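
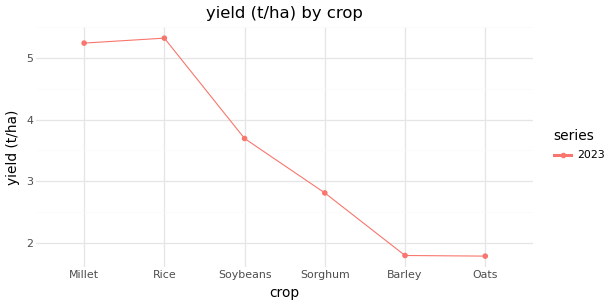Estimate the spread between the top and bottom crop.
≈ 3.5

Max Rice ≈ 5.5, min Oats ≈ 2.0; range ≈ 3.5.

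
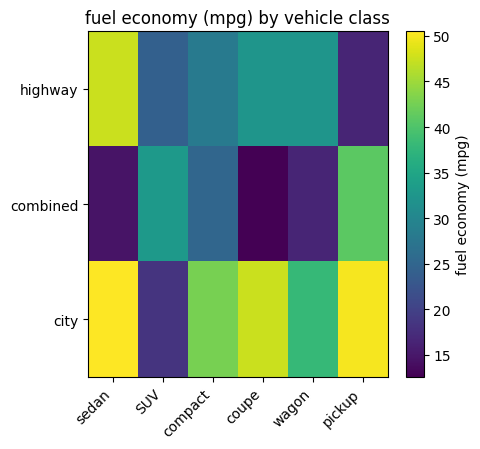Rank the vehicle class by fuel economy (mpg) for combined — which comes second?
Top 3 for combined: pickup ≈ 40, SUV ≈ 35, compact ≈ 25.

SUV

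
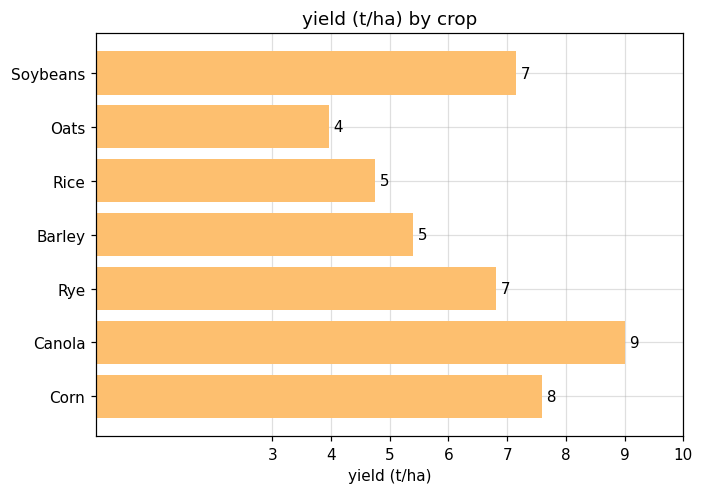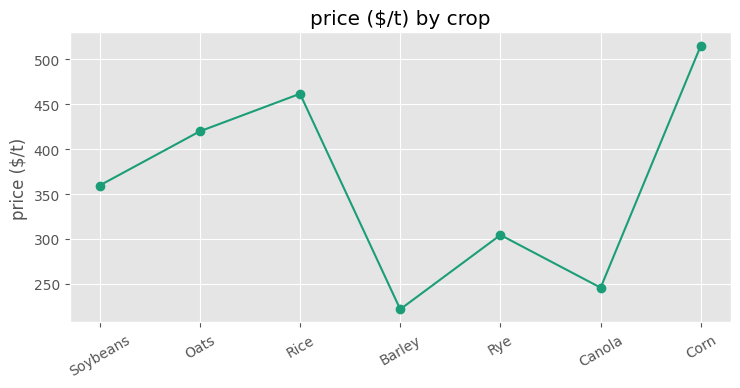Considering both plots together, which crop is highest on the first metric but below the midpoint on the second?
Canola

Chart 2 median price ($/t) ≈ 350; below-median crops: Barley, Rye, Canola. Among those, Canola has the highest yield (t/ha) (≈ 9).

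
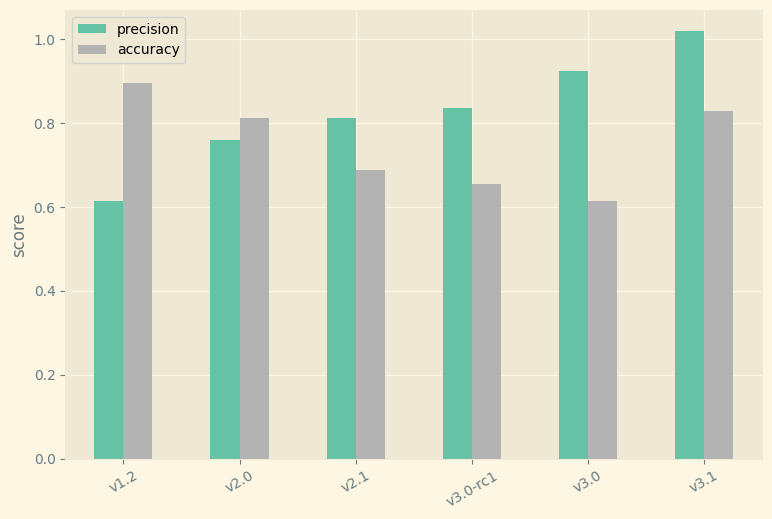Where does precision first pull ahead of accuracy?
v2.0: precision ≈ 0.8 vs accuracy ≈ 0.8 (not yet); v2.1: precision ≈ 0.8 vs accuracy ≈ 0.7 (first crossover).

v2.1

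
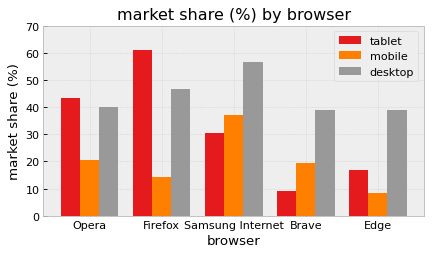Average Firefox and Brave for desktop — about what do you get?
≈ 45

(50 + 40) / 2 ≈ 45.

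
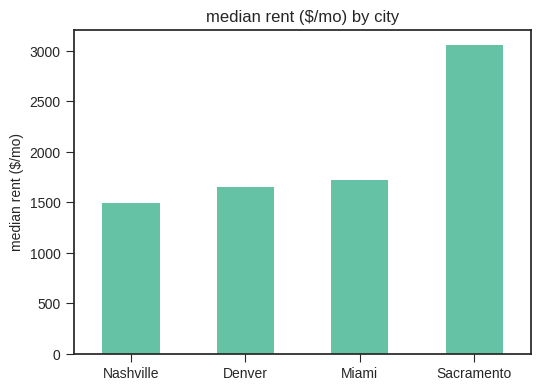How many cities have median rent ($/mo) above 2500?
Above 2500: Sacramento.

1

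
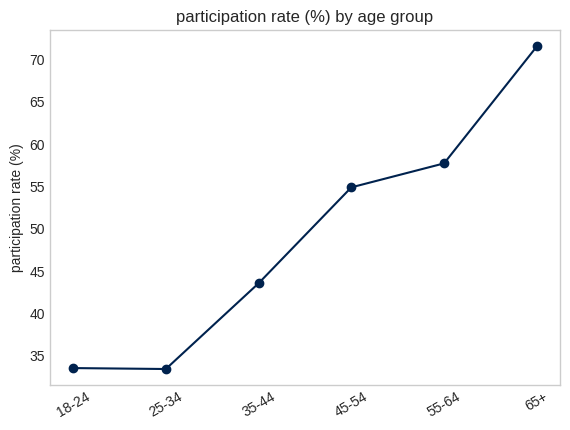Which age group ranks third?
45-54

Top 4: 65+ ≈ 70, 55-64 ≈ 60, 45-54 ≈ 55, 35-44 ≈ 45.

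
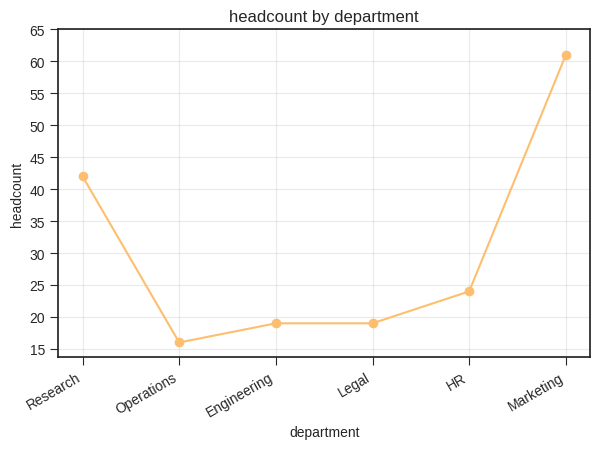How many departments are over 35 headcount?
2

Above 35: Research, Marketing.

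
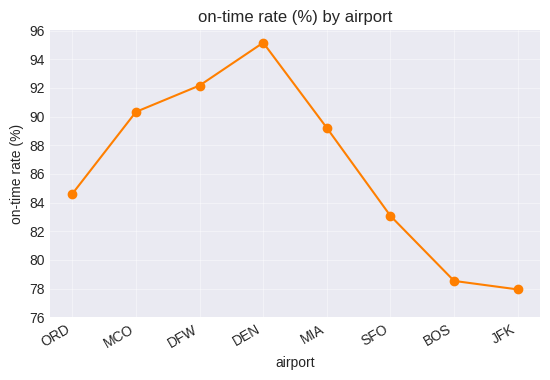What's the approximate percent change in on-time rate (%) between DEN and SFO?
≈ -12.5%

DEN ≈ 96, SFO ≈ 84; (84 − 96) / 96 ≈ -12.5%.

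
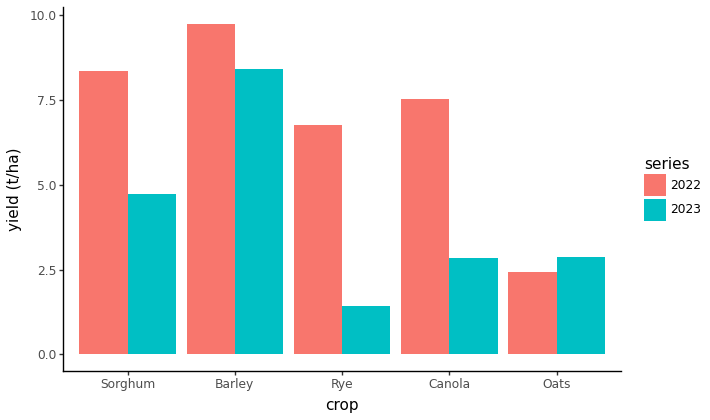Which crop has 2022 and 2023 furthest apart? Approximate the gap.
Rye, ≈ 6 t/ha

Rye: 2022 ≈ 7, 2023 ≈ 1 → gap ≈ 6. Next-largest (Canola) is only ≈ 5.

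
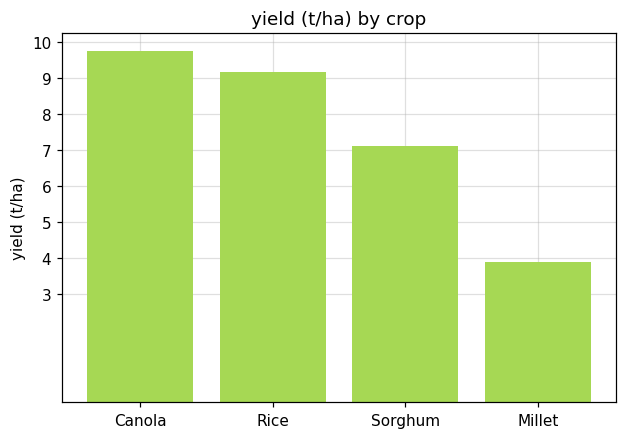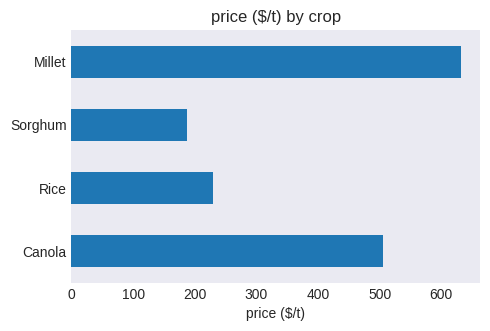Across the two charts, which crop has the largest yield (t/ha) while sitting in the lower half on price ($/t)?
Chart 2 median price ($/t) ≈ 400; below-median crops: Rice, Sorghum. Among those, Rice has the highest yield (t/ha) (≈ 9).

Rice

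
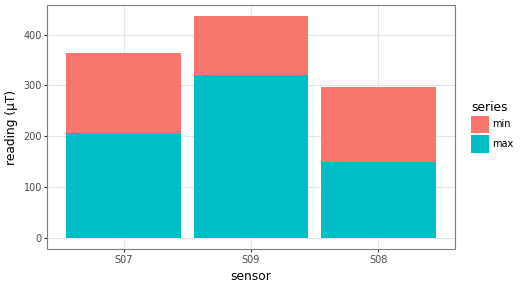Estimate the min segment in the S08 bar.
≈ 150

min top ≈ 300, bottom ≈ 150; segment ≈ 150.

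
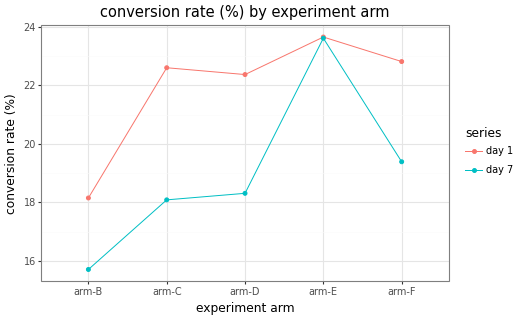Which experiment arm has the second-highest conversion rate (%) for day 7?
arm-F

Top 3 for day 7: arm-E ≈ 24, arm-F ≈ 19, arm-D ≈ 18.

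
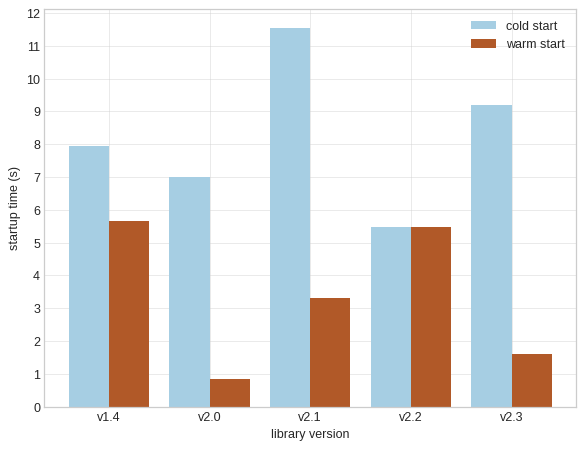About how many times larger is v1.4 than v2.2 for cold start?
≈ 1.6×

v1.4 ≈ 8, v2.2 ≈ 5; 8/5 ≈ 1.6.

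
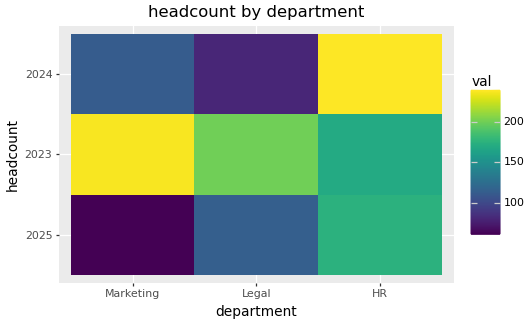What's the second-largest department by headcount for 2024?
Top 3 for 2024: HR ≈ 240, Marketing ≈ 120, Legal ≈ 80.

Marketing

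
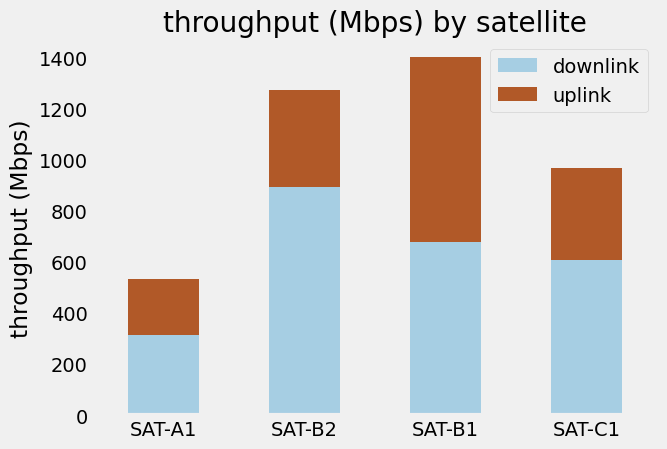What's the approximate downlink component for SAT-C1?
≈ 600

downlink top ≈ 600, bottom ≈ 0; segment ≈ 600.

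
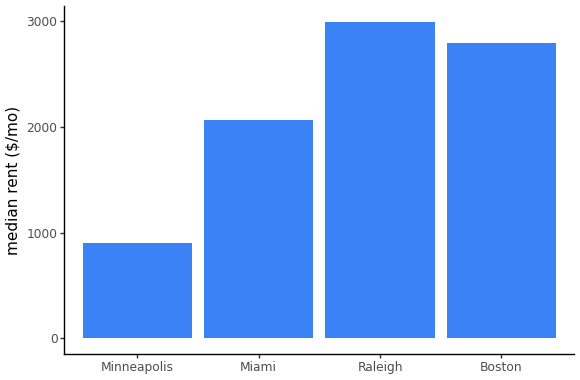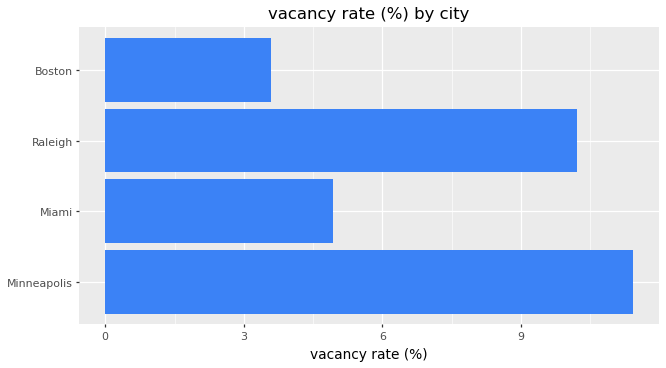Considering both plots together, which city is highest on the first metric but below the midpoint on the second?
Chart 2 median vacancy rate (%) ≈ 8; below-median cities: Miami, Boston. Among those, Boston has the highest median rent ($/mo) (≈ 3000).

Boston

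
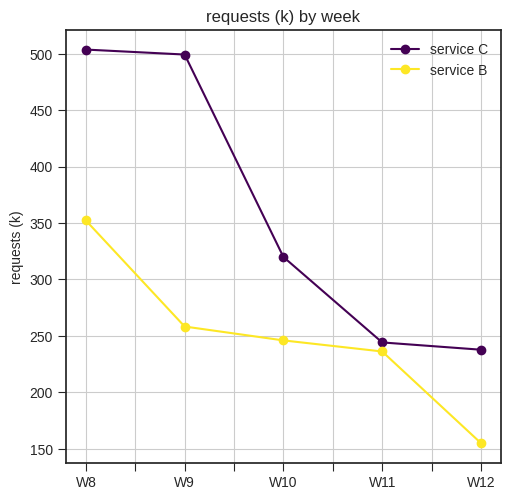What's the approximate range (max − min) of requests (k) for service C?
Max W8 ≈ 500, min W12 ≈ 250; range ≈ 250.

≈ 250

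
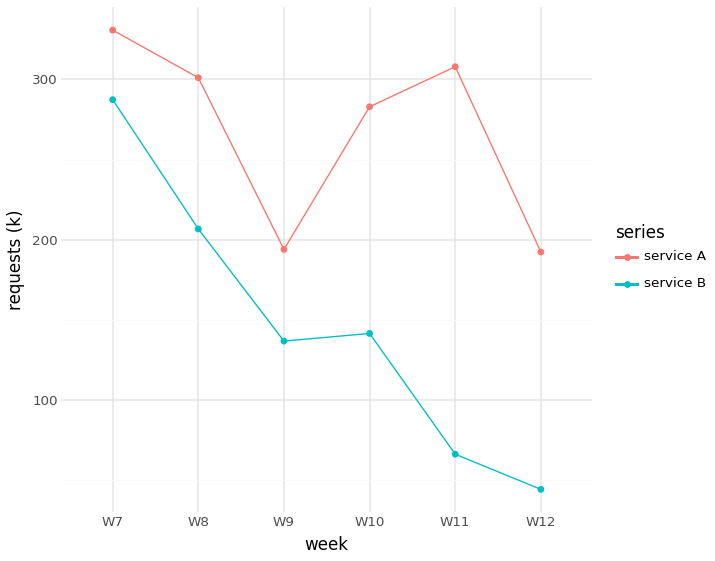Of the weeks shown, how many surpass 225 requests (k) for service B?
1

Above 225: W7.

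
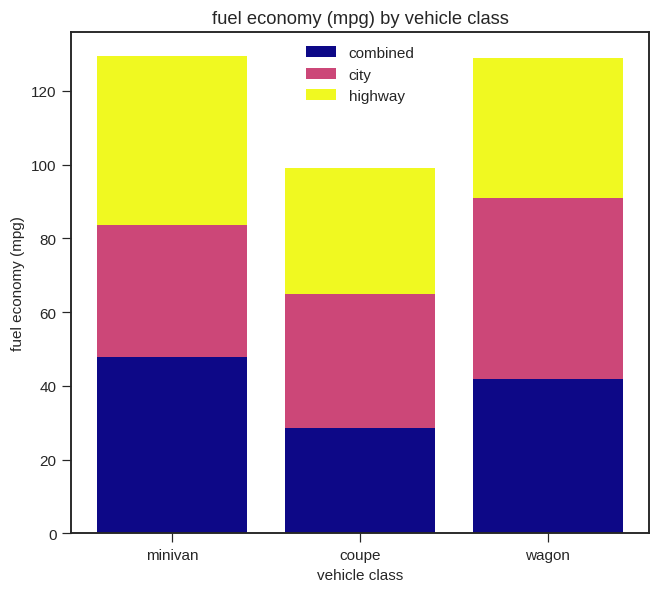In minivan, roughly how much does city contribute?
city top ≈ 80, bottom ≈ 40; segment ≈ 40.

≈ 40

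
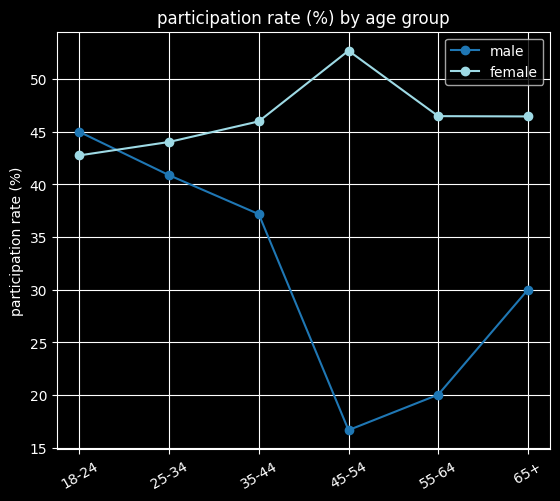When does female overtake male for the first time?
25-34

18-24: female ≈ 45 vs male ≈ 45 (not yet); 25-34: female ≈ 45 vs male ≈ 40 (first crossover).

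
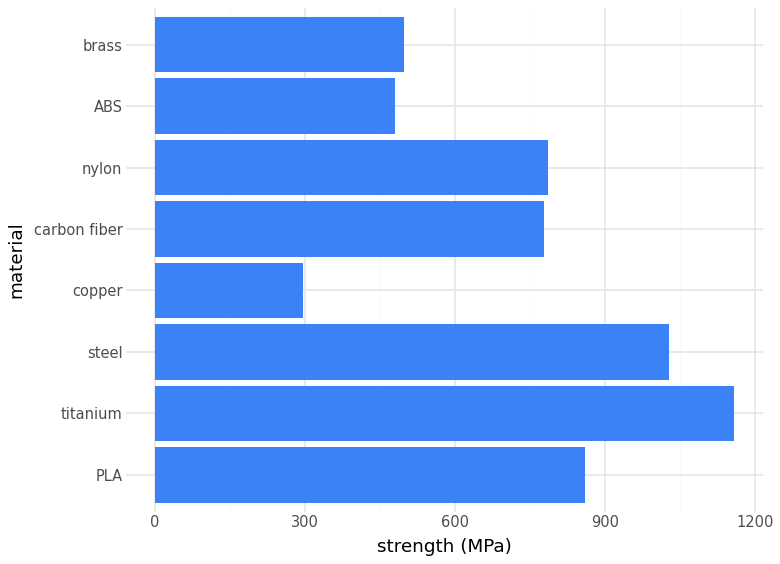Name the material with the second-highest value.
Top 3: titanium ≈ 1200, steel ≈ 1000, PLA ≈ 900.

steel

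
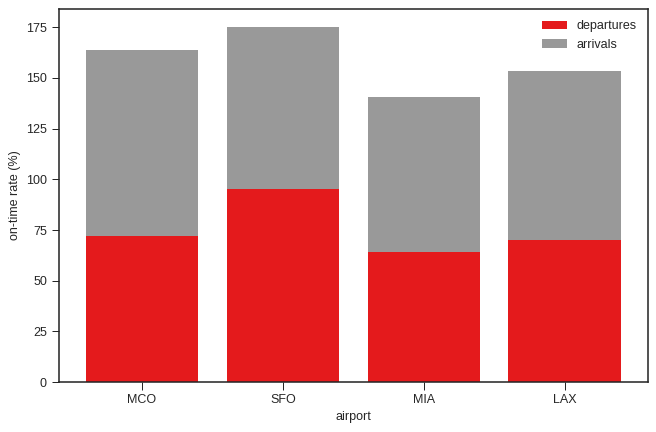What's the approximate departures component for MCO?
≈ 80

departures top ≈ 80, bottom ≈ 0; segment ≈ 80.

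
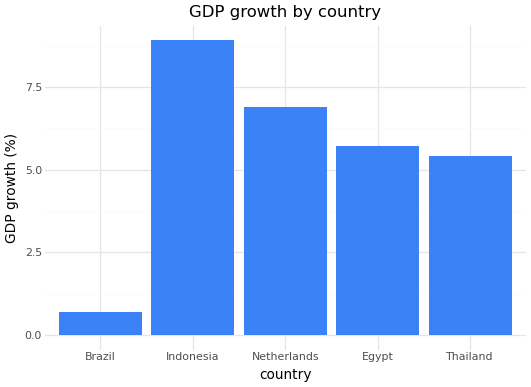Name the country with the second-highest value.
Netherlands

Top 3: Indonesia ≈ 9, Netherlands ≈ 7, Egypt ≈ 6.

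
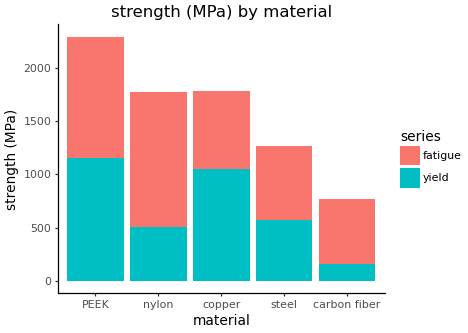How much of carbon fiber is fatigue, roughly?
≈ 600

fatigue top ≈ 800, bottom ≈ 200; segment ≈ 600.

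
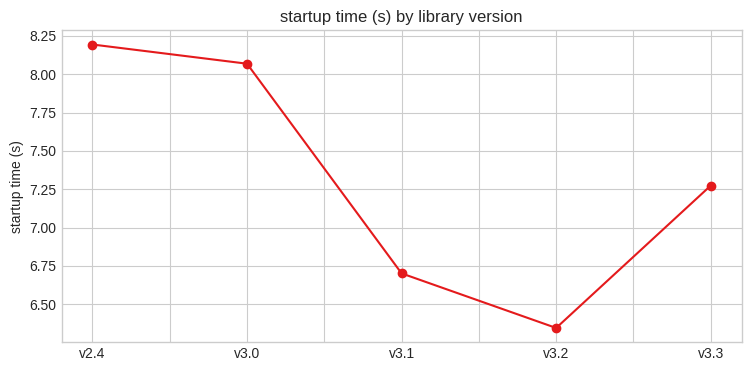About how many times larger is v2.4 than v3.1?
≈ 1.21×

v2.4 ≈ 8.2, v3.1 ≈ 6.8; 8.2/6.8 ≈ 1.21.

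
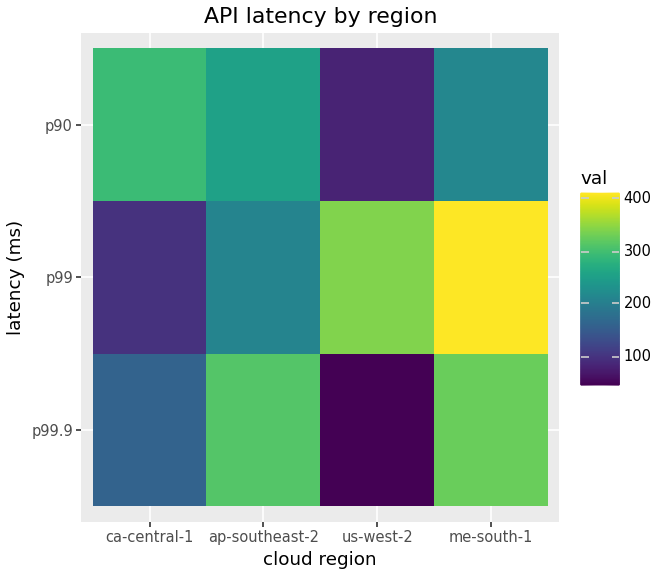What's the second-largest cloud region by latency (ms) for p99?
us-west-2

Top 3 for p99: me-south-1 ≈ 400, us-west-2 ≈ 350, ap-southeast-2 ≈ 200.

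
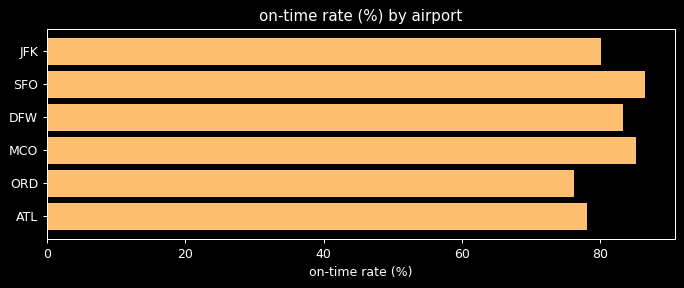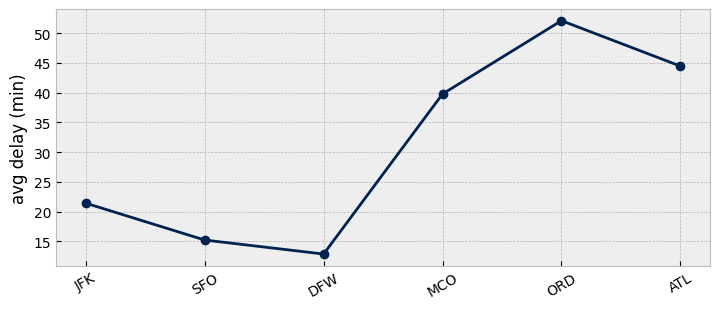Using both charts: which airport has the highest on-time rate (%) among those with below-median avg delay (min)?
Chart 2 median avg delay (min) ≈ 30; below-median airports: JFK, SFO, DFW. Among those, SFO has the highest on-time rate (%) (≈ 90).

SFO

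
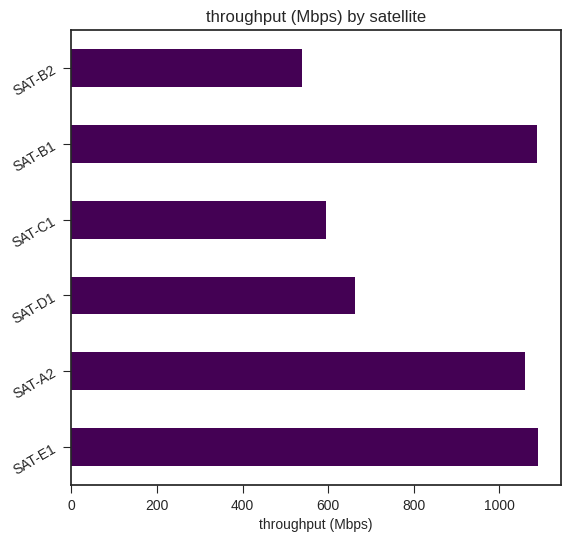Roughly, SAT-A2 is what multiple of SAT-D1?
SAT-A2 ≈ 1100, SAT-D1 ≈ 700; 1100/700 ≈ 1.57.

≈ 1.57×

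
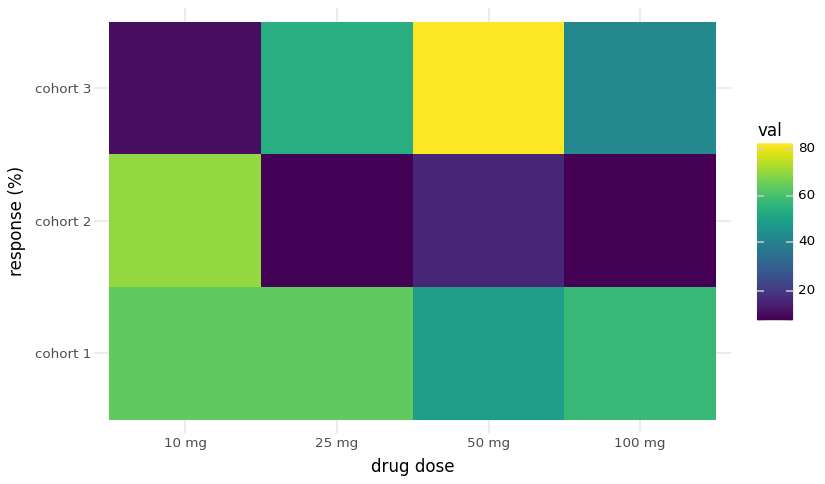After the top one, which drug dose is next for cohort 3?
25 mg

Top 3 for cohort 3: 50 mg ≈ 80, 25 mg ≈ 50, 100 mg ≈ 40.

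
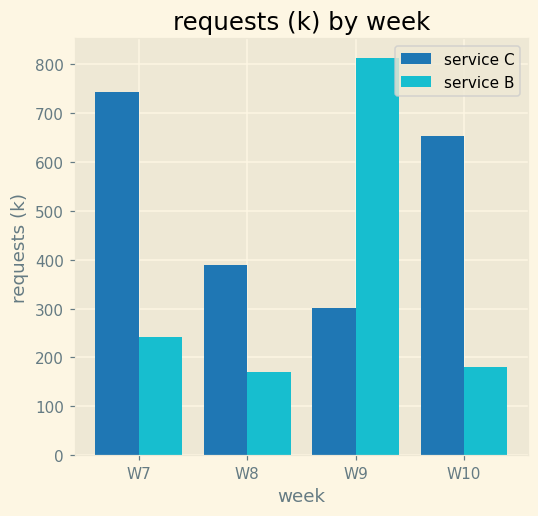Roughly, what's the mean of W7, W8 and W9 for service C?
≈ 467

(700 + 400 + 300) / 3 ≈ 467.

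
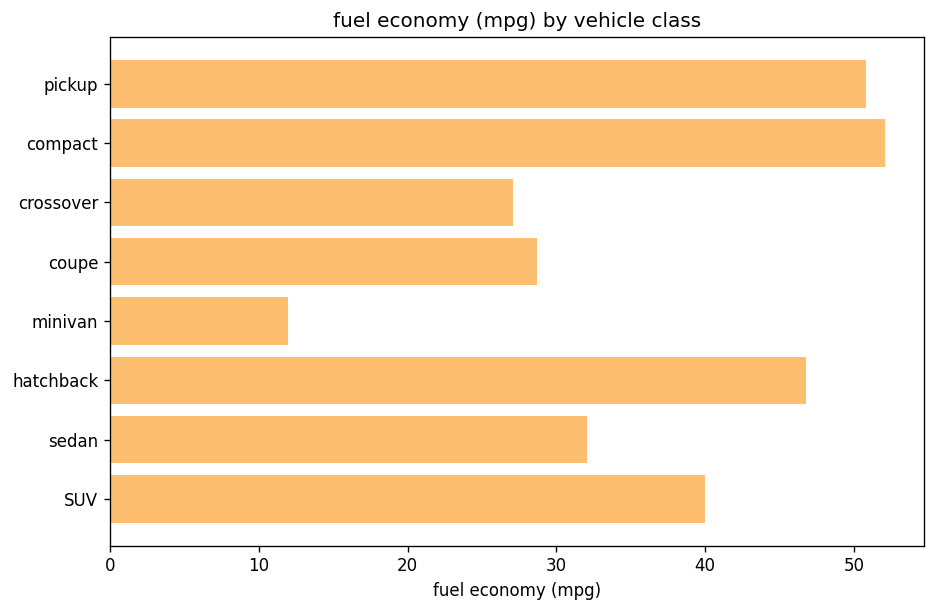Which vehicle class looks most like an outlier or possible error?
minivan

minivan ≈ 10; the rest sit between ≈ 25 and ≈ 50.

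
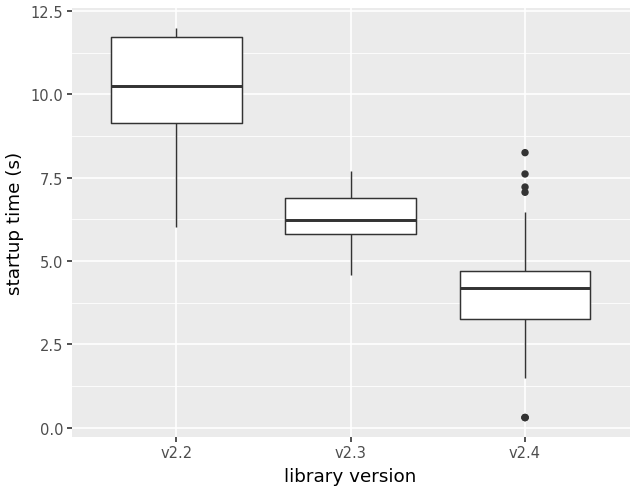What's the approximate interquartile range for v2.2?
≈ 3

Q3 ≈ 12, Q1 ≈ 9; IQR ≈ 3.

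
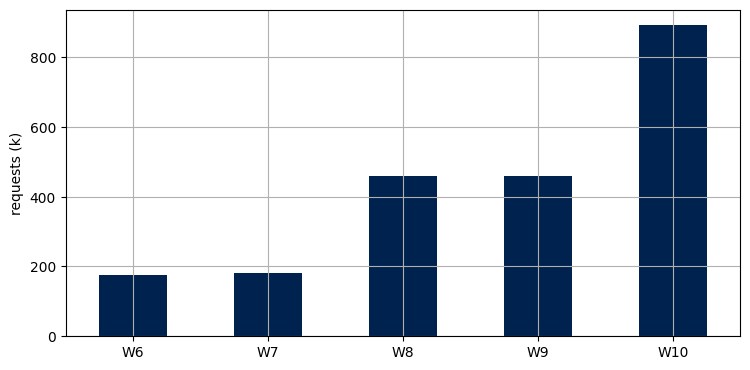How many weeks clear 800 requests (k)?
1

Above 800: W10.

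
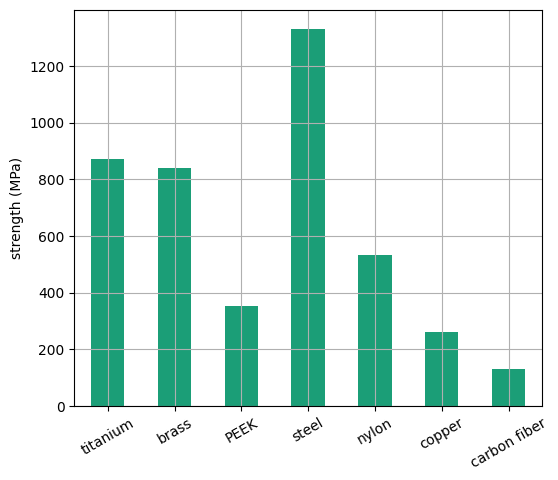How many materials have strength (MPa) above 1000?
Above 1000: steel.

1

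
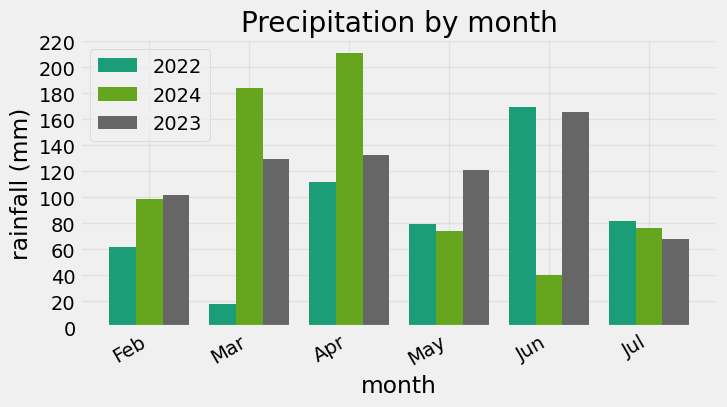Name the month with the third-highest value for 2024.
Feb

Top 4 for 2024: Apr ≈ 220, Mar ≈ 180, Feb ≈ 100, Jul ≈ 80.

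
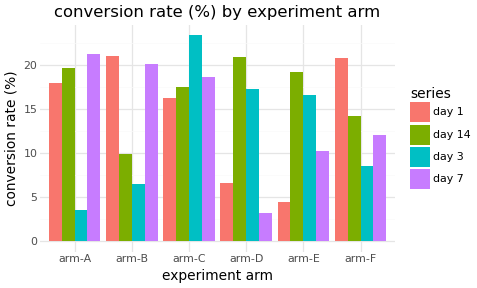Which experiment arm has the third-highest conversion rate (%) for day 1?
Top 4 for day 1: arm-B ≈ 22, arm-F ≈ 20, arm-A ≈ 18, arm-C ≈ 16.

arm-A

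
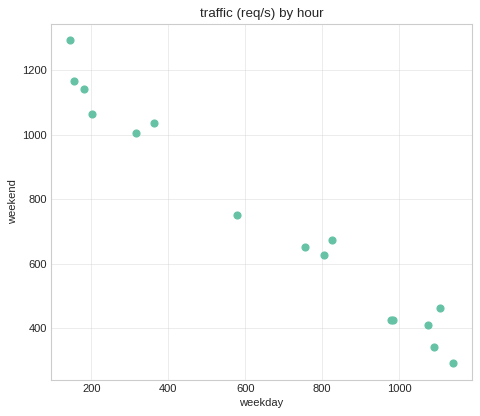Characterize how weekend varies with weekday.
negative, strong

Points are negatively correlated; strong (|r| ≈ 1.0).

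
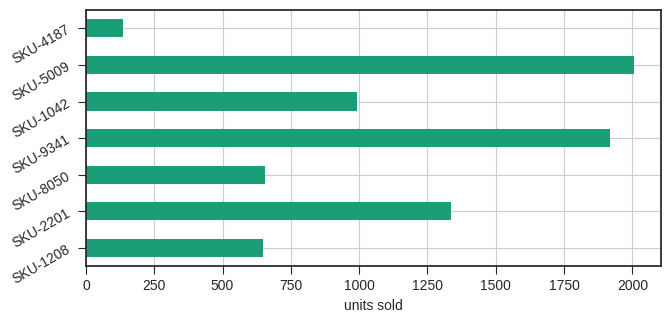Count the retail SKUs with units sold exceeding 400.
Above 400: SKU-1208, SKU-2201, SKU-8050, SKU-9341, SKU-1042, SKU-5009.

6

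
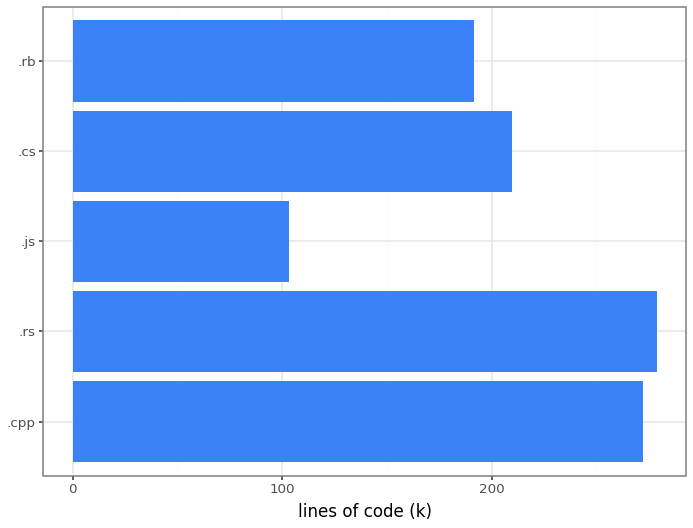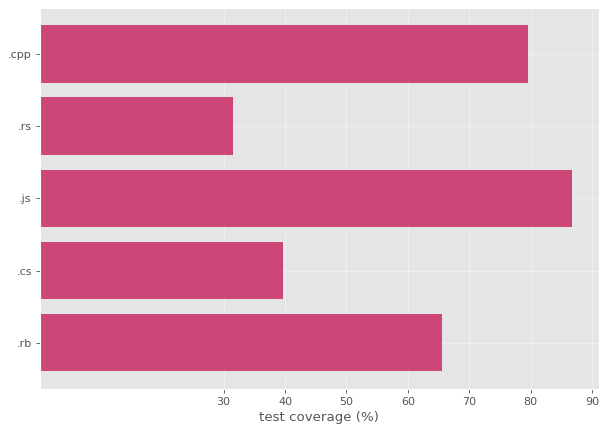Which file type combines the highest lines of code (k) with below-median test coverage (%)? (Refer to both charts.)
Chart 2 median test coverage (%) ≈ 70; below-median file types: .rs, .cs. Among those, .rs has the highest lines of code (k) (≈ 300).

.rs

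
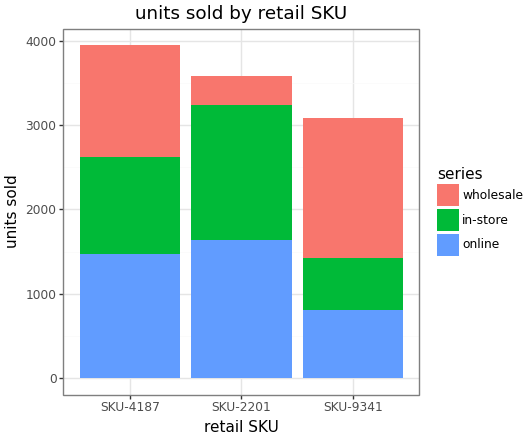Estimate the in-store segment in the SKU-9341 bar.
≈ 500

in-store top ≈ 1500, bottom ≈ 1000; segment ≈ 500.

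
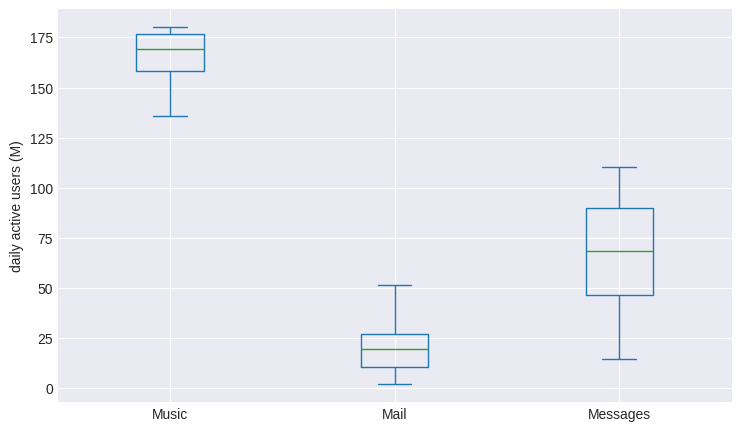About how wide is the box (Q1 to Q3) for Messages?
Q3 ≈ 80, Q1 ≈ 40; IQR ≈ 40.

≈ 40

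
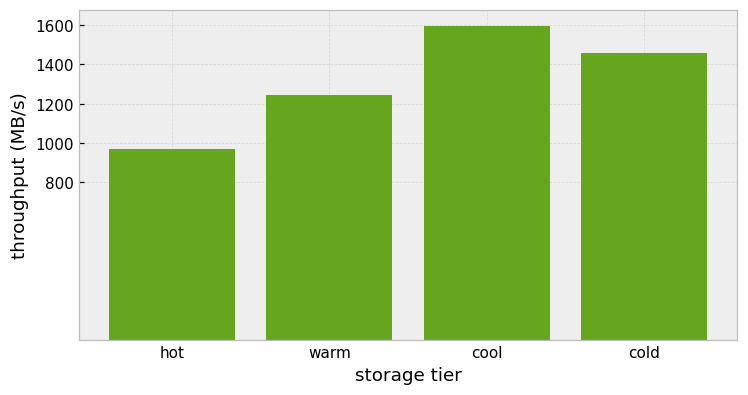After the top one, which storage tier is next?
cold

Top 3: cool ≈ 1600, cold ≈ 1400, warm ≈ 1200.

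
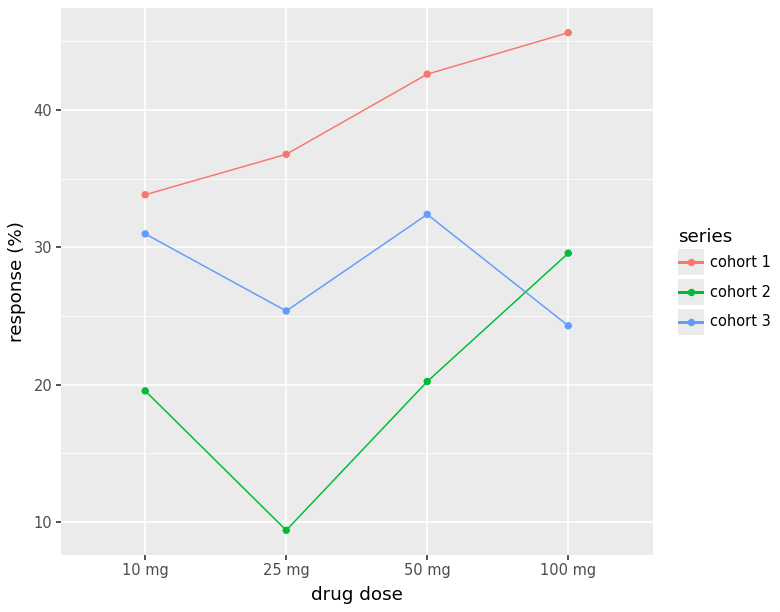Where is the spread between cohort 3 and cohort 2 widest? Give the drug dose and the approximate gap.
25 mg: cohort 3 ≈ 25, cohort 2 ≈ 10 → gap ≈ 15. Next-largest (50 mg) is only ≈ 10.

25 mg, ≈ 15 %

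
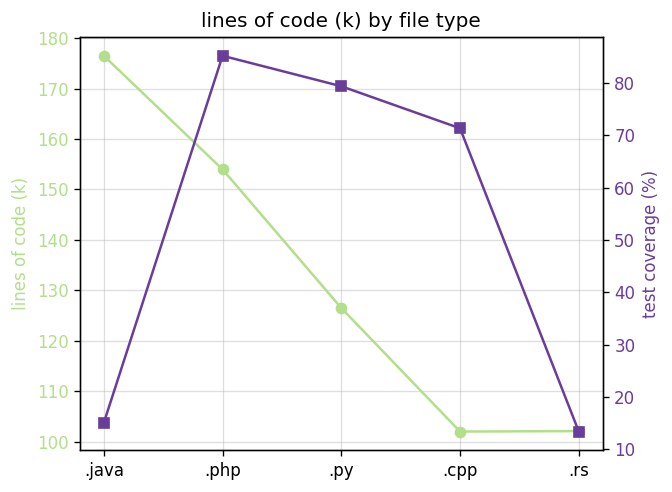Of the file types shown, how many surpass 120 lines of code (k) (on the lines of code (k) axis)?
Above 120: .java, .php, .py.

3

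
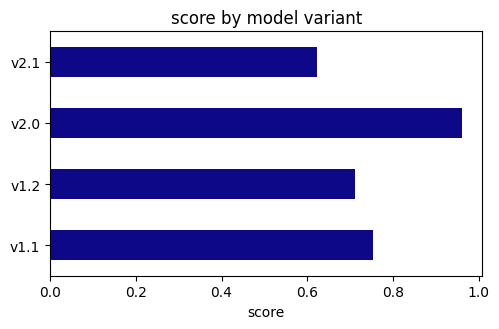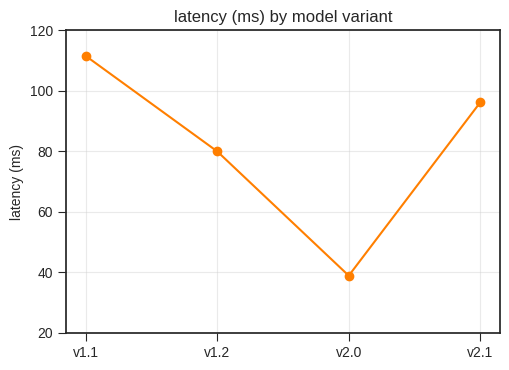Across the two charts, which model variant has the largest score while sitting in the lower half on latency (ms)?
Chart 2 median latency (ms) ≈ 80; below-median model variants: v1.2, v2.0. Among those, v2.0 has the highest score (≈ 1).

v2.0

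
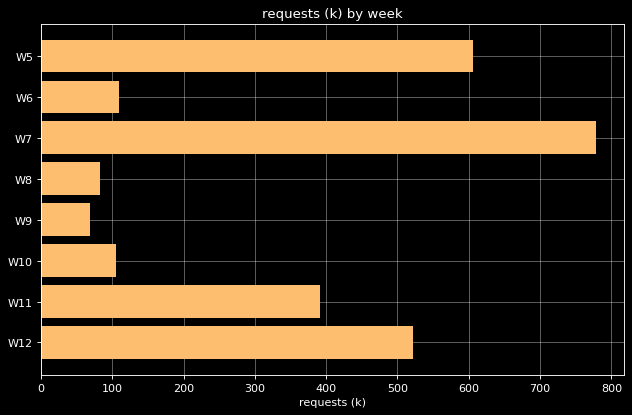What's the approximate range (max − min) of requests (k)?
≈ 700

Max W7 ≈ 800, min W9 ≈ 100; range ≈ 700.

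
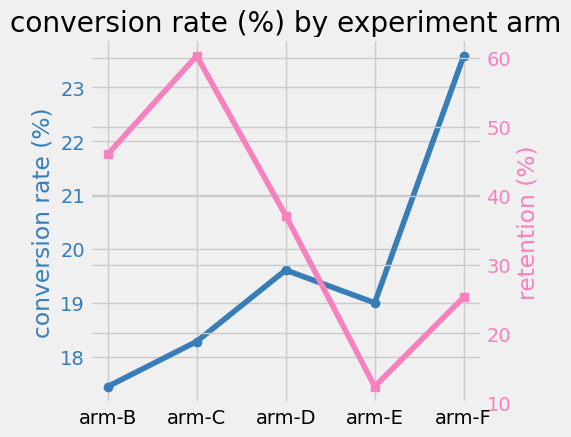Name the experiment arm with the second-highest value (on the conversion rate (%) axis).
Top 3 (on the conversion rate (%) axis): arm-F ≈ 24, arm-D ≈ 20, arm-E ≈ 19.

arm-D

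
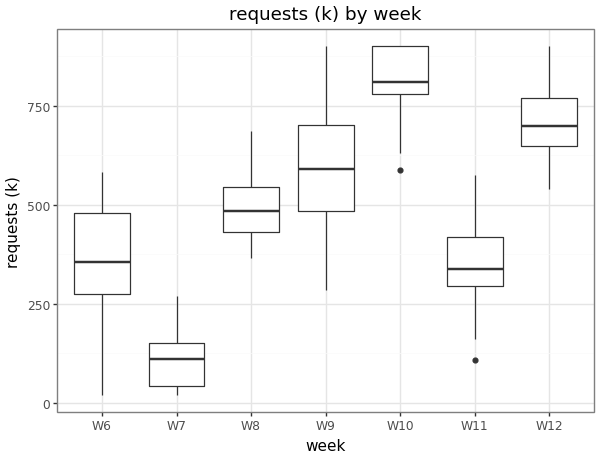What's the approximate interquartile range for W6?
Q3 ≈ 500, Q1 ≈ 300; IQR ≈ 200.

≈ 200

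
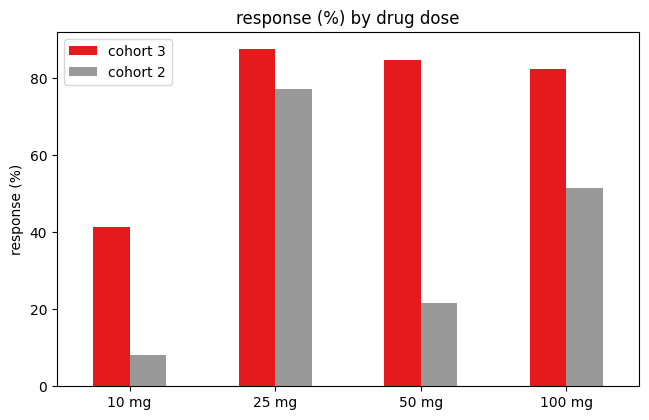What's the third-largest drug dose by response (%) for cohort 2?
Top 4 for cohort 2: 25 mg ≈ 80, 100 mg ≈ 50, 50 mg ≈ 20, 10 mg ≈ 10.

50 mg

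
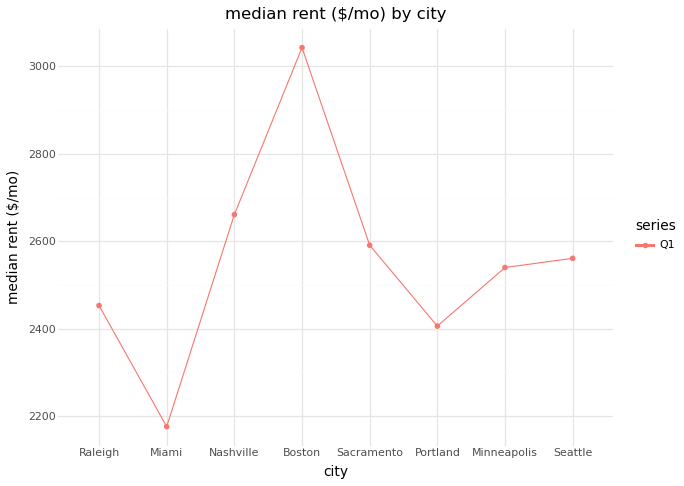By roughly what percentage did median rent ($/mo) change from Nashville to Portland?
≈ -11.1%

Nashville ≈ 2700, Portland ≈ 2400; (2400 − 2700) / 2700 ≈ -11.1%.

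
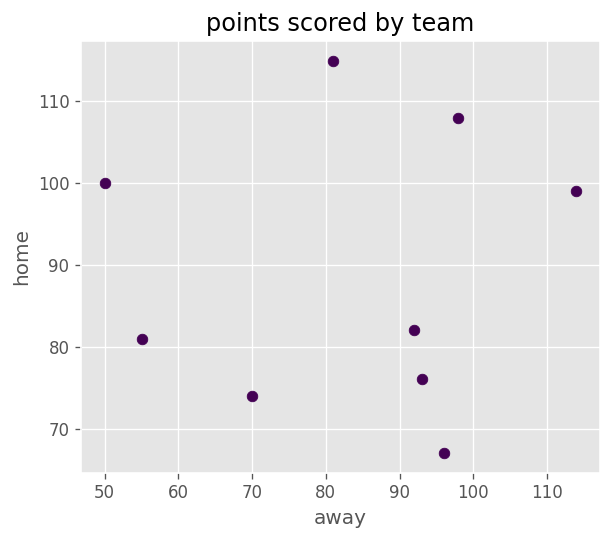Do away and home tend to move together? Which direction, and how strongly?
no clear correlation

Points are roughly uncorrelated; weak (|r| ≈ 0.0).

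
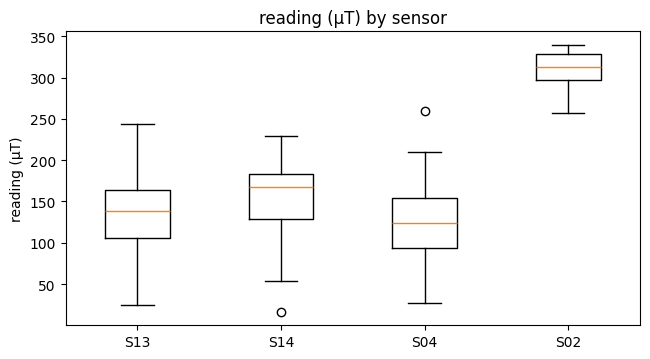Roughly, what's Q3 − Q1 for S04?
Q3 ≈ 160, Q1 ≈ 100; IQR ≈ 60.

≈ 60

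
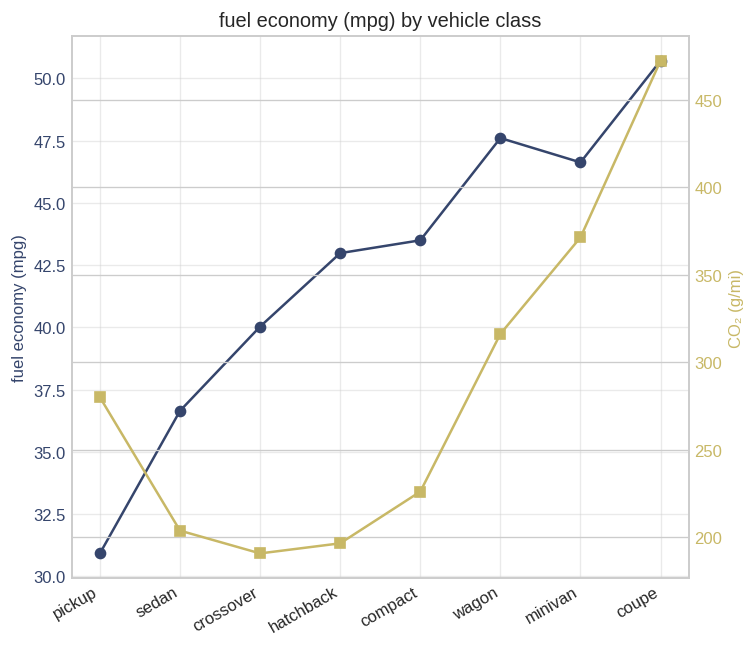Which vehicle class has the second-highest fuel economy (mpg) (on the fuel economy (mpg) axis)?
Top 3 (on the fuel economy (mpg) axis): coupe ≈ 50, wagon ≈ 48, minivan ≈ 46.

wagon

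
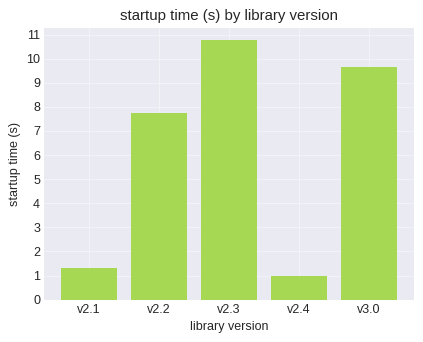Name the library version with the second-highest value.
v3.0

Top 3: v2.3 ≈ 11, v3.0 ≈ 10, v2.2 ≈ 8.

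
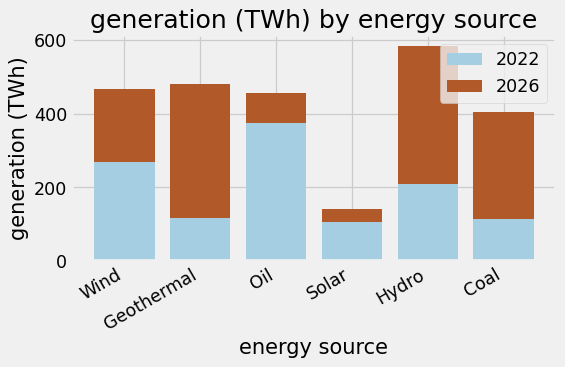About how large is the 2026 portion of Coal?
2026 top ≈ 400, bottom ≈ 100; segment ≈ 300.

≈ 300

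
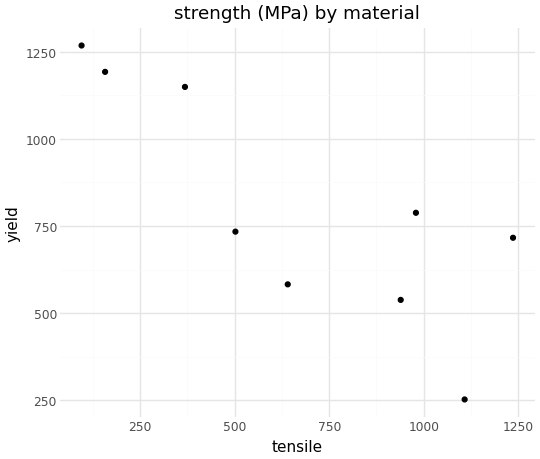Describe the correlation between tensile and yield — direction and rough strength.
negative, strong

Points are negatively correlated; strong (|r| ≈ 0.8).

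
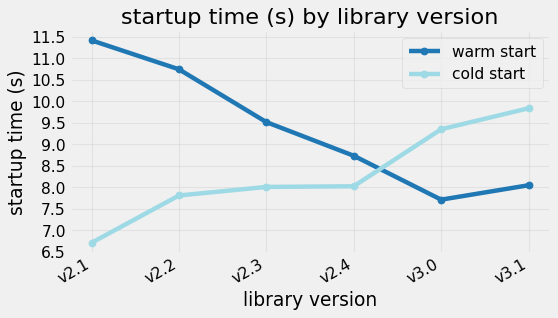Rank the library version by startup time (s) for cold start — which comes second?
v3.0

Top 3 for cold start: v3.1 ≈ 10.0, v3.0 ≈ 9.5, v2.4 ≈ 8.0.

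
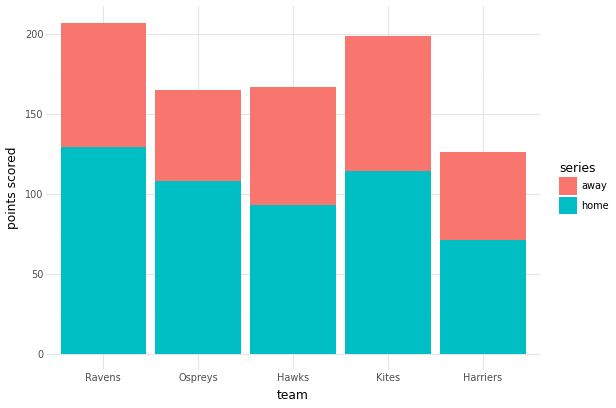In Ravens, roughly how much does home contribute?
≈ 120

home top ≈ 120, bottom ≈ 0; segment ≈ 120.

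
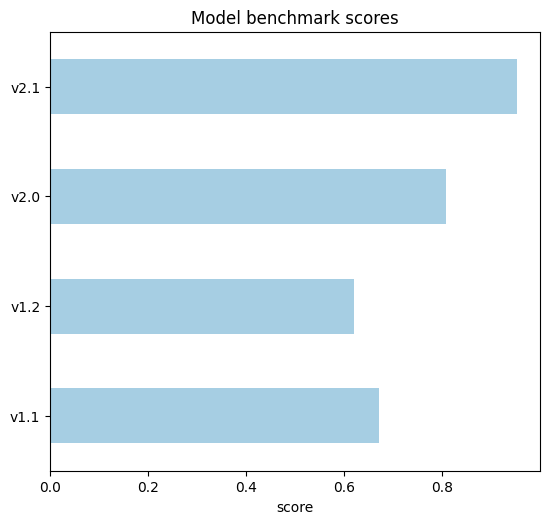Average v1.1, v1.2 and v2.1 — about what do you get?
(0.7 + 0.6 + 1.0) / 3 ≈ 0.77.

≈ 0.77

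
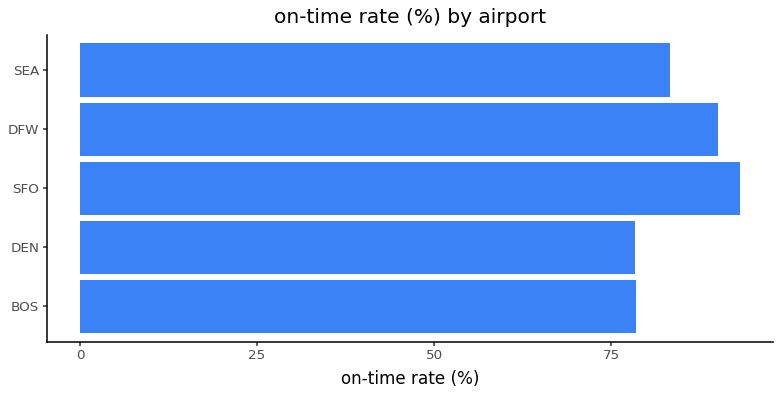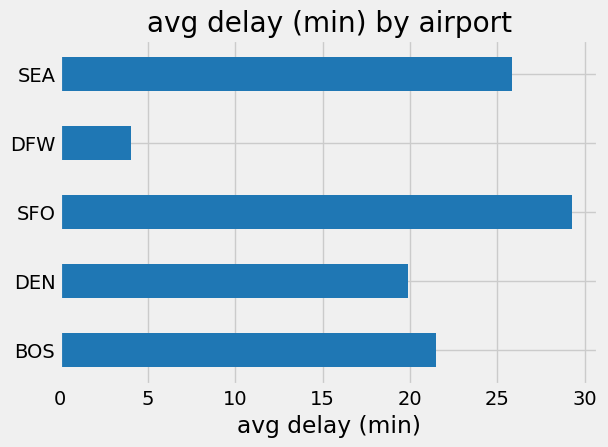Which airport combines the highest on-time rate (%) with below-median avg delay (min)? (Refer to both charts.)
DFW

Chart 2 median avg delay (min) ≈ 20; below-median airports: DEN, DFW. Among those, DFW has the highest on-time rate (%) (≈ 90).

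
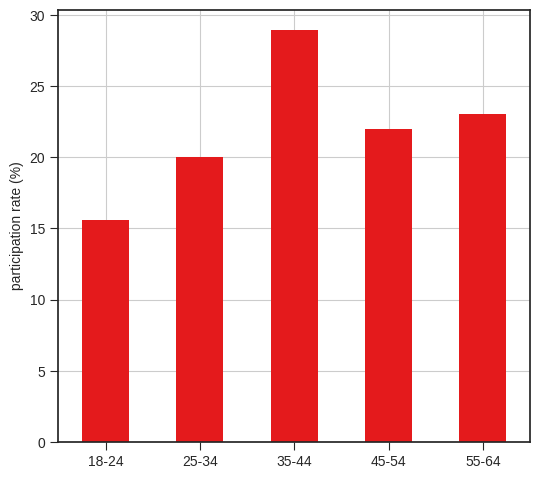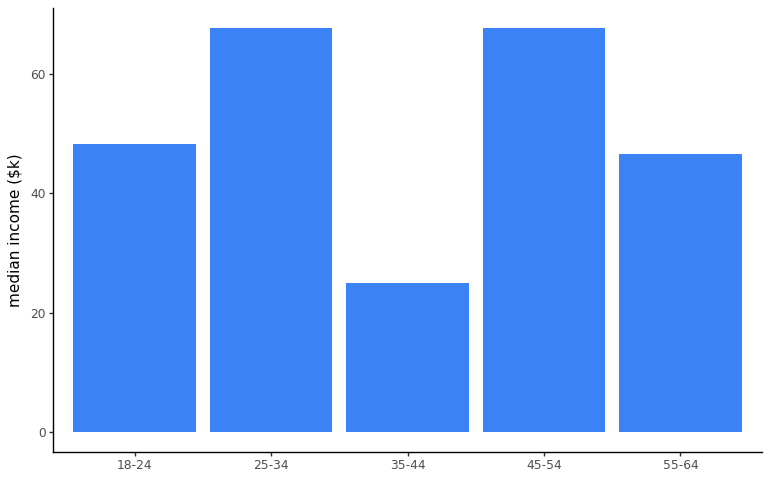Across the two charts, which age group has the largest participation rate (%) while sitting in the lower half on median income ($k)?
35-44

Chart 2 median median income ($k) ≈ 50; below-median age groups: 35-44, 55-64. Among those, 35-44 has the highest participation rate (%) (≈ 30).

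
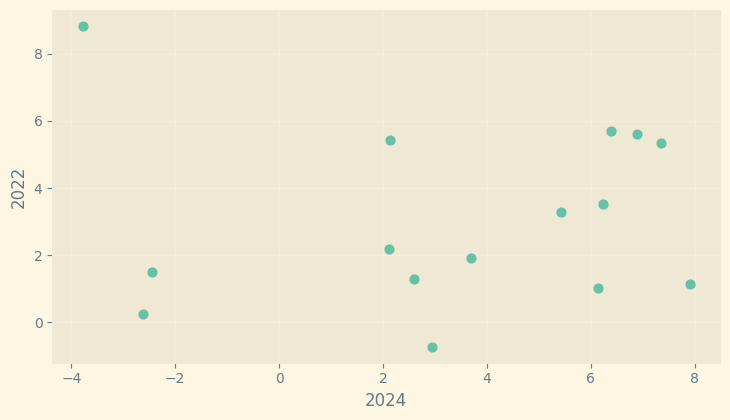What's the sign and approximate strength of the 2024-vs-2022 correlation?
Points are roughly uncorrelated; weak (|r| ≈ 0.0).

no clear correlation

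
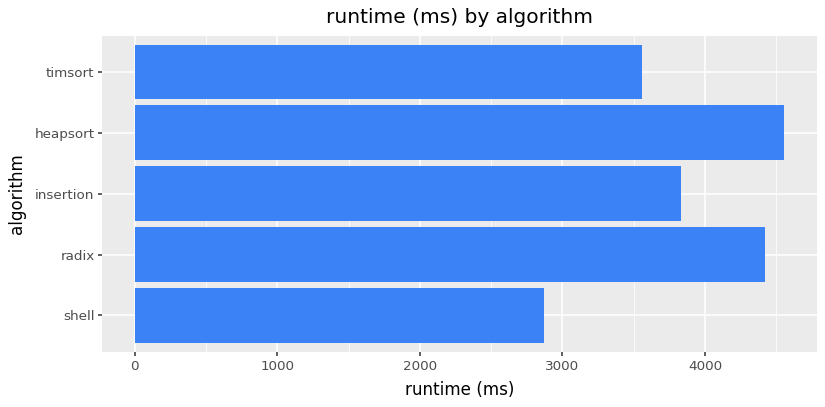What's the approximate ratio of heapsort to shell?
heapsort ≈ 4500, shell ≈ 3000; 4500/3000 ≈ 1.5.

≈ 1.5×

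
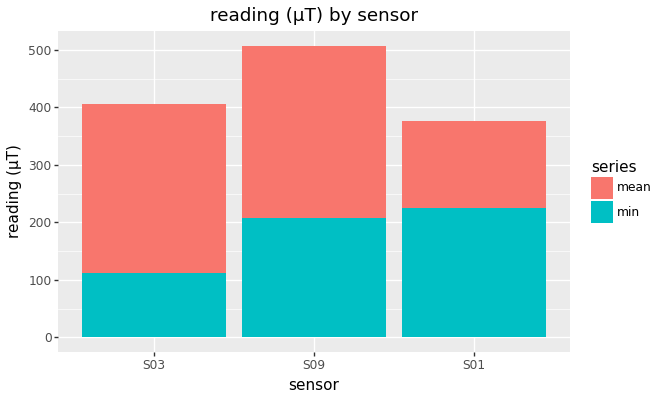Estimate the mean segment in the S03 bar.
≈ 300

mean top ≈ 400, bottom ≈ 100; segment ≈ 300.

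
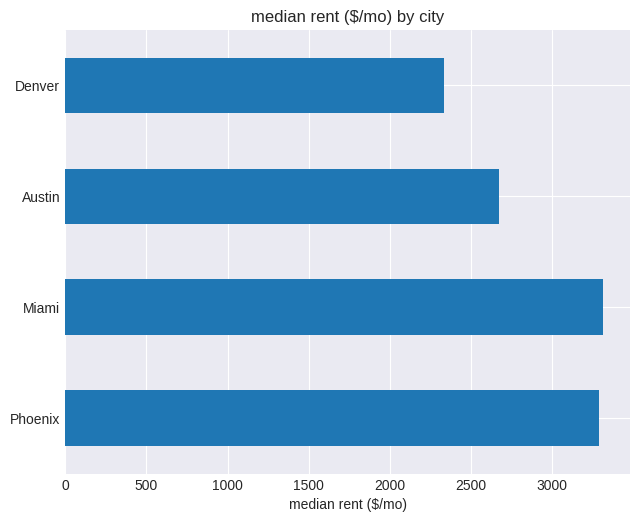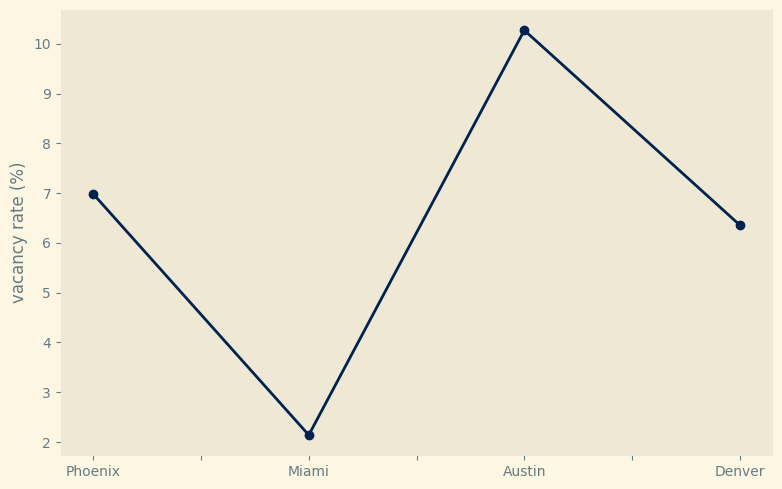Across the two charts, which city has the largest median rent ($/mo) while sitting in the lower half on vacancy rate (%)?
Chart 2 median vacancy rate (%) ≈ 7; below-median cities: Miami, Denver. Among those, Miami has the highest median rent ($/mo) (≈ 3500).

Miami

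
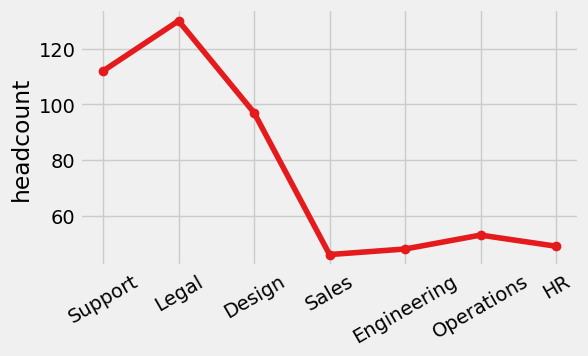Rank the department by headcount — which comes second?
Support

Top 3: Legal ≈ 130, Support ≈ 110, Design ≈ 100.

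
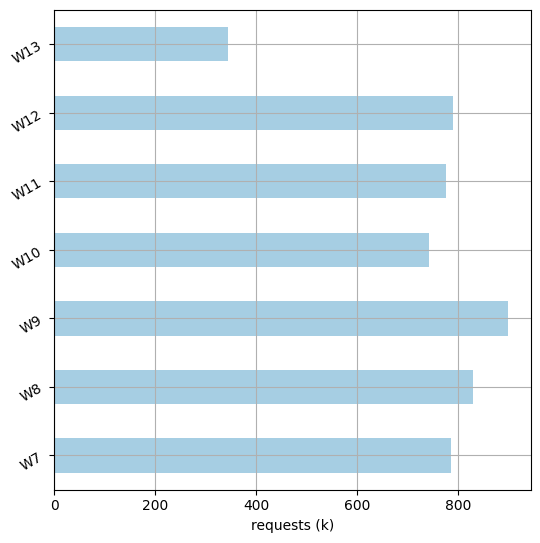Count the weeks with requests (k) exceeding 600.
Above 600: W7, W8, W9, W10, W11, W12.

6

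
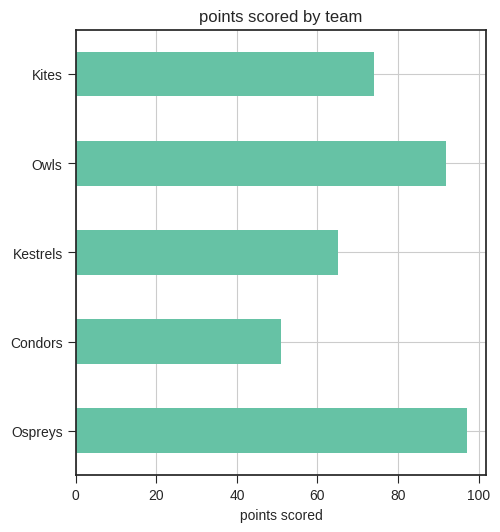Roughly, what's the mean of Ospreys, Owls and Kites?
(100 + 90 + 70) / 3 ≈ 87.

≈ 87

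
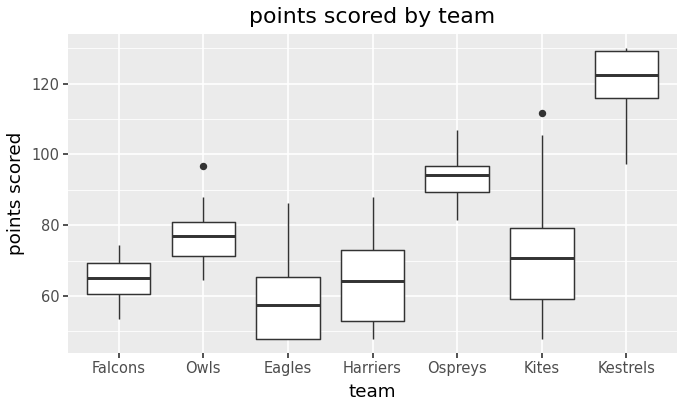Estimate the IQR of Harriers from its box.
Q3 ≈ 70, Q1 ≈ 50; IQR ≈ 20.

≈ 20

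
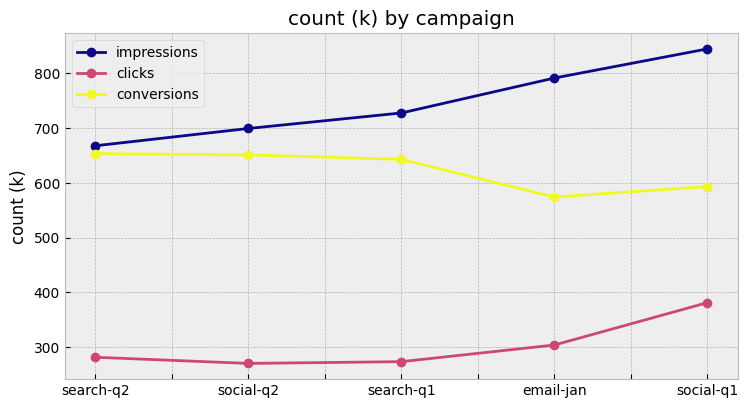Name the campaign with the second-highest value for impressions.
Top 3 for impressions: social-q1 ≈ 850, email-jan ≈ 800, search-q1 ≈ 750.

email-jan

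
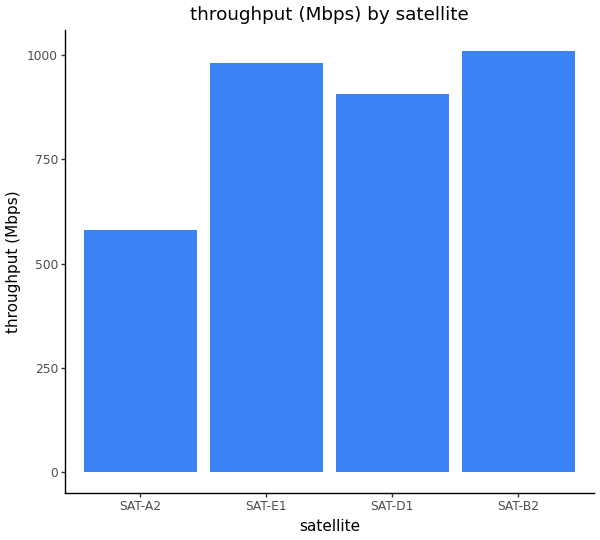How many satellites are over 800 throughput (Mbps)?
Above 800: SAT-E1, SAT-D1, SAT-B2.

3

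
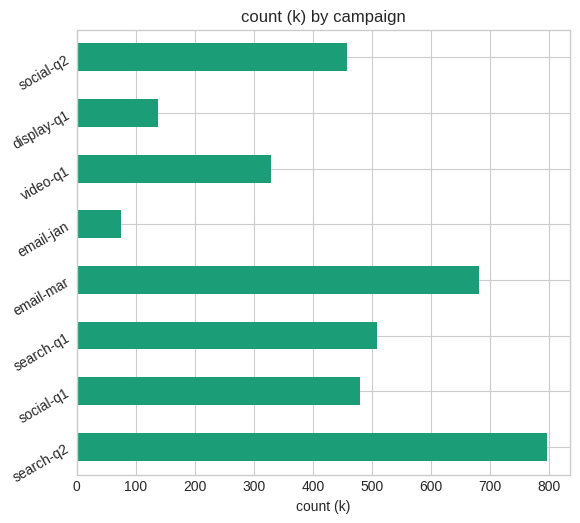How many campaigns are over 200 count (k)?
Above 200: search-q2, social-q1, search-q1, email-mar, video-q1, social-q2.

6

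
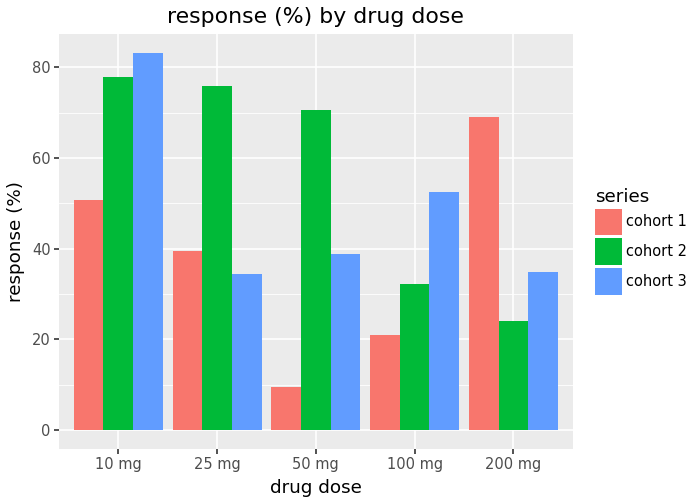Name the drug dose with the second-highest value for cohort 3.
Top 3 for cohort 3: 10 mg ≈ 80, 100 mg ≈ 50, 50 mg ≈ 40.

100 mg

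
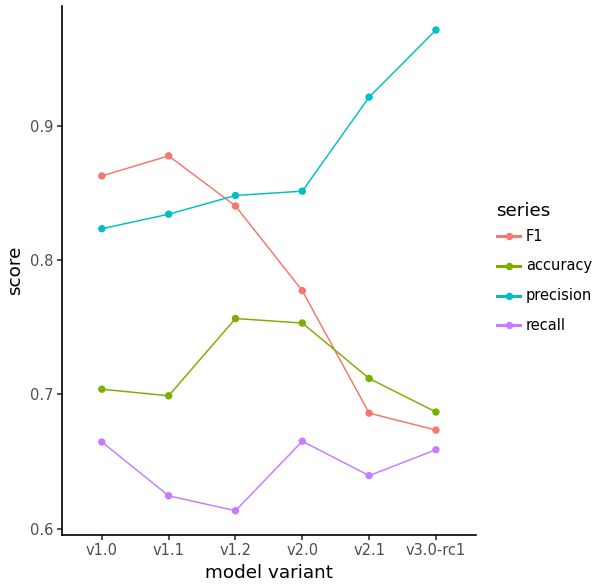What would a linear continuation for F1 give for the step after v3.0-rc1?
Last three: 0.80, 0.70, 0.65 → slope ≈ -0.075/step → next ≈ 0.575.

≈ 0.575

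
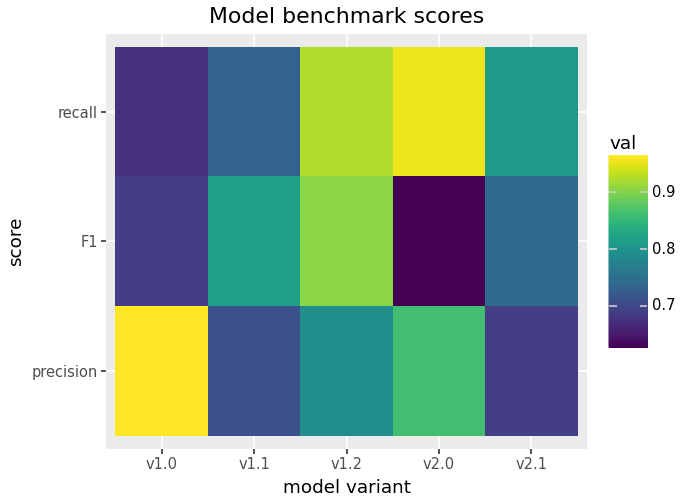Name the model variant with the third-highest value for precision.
v1.2

Top 4 for precision: v1.0 ≈ 0.95, v2.0 ≈ 0.85, v1.2 ≈ 0.80, v1.1 ≈ 0.70.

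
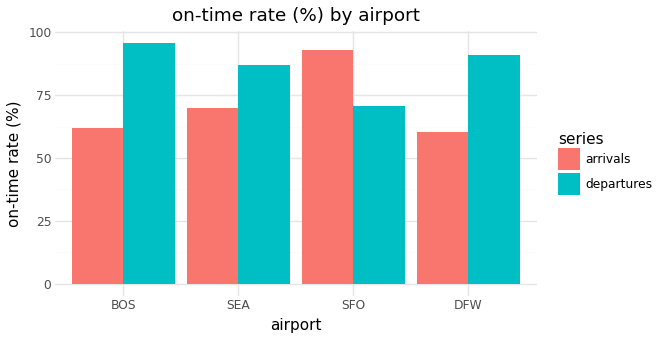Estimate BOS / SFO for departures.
BOS ≈ 100, SFO ≈ 70; 100/70 ≈ 1.43.

≈ 1.43×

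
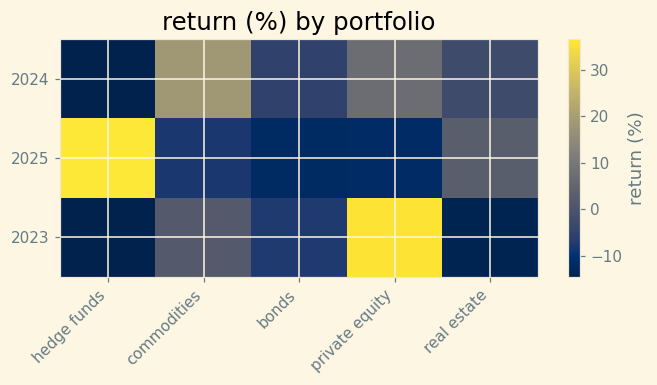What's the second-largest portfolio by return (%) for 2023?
Top 3 for 2023: private equity ≈ 35, commodities ≈ 0, bonds ≈ -5.

commodities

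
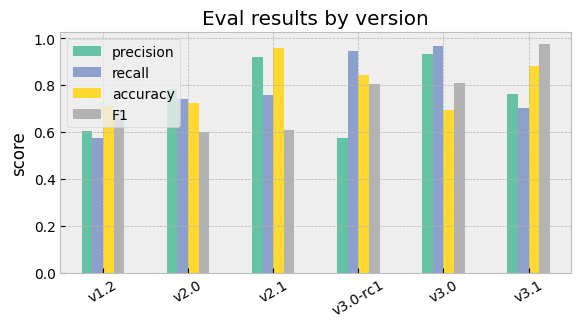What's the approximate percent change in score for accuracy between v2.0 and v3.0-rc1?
v2.0 ≈ 0.7, v3.0-rc1 ≈ 0.8; (0.8 − 0.7) / 0.7 ≈ +14.3%.

≈ +14.3%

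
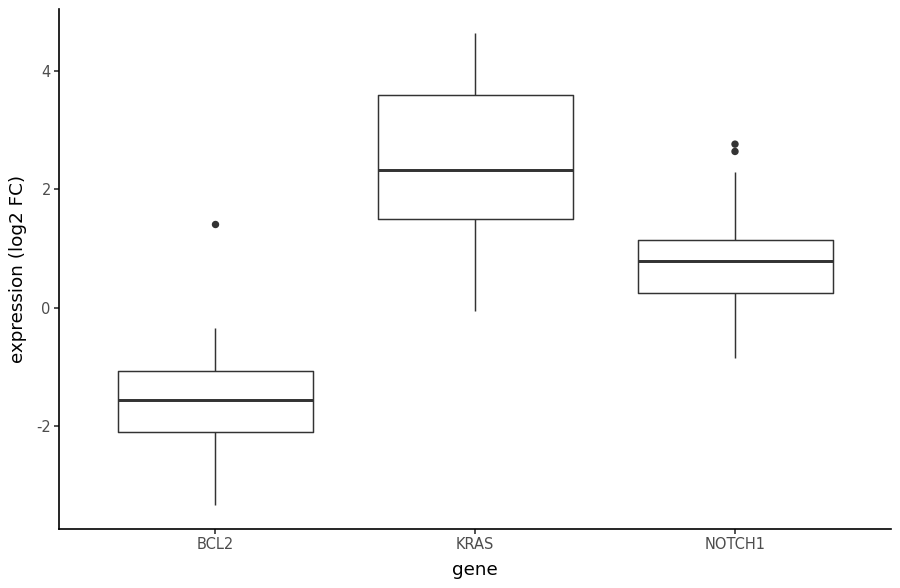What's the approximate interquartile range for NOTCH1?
≈ 1.0

Q3 ≈ 1.0, Q1 ≈ 0.0; IQR ≈ 1.0.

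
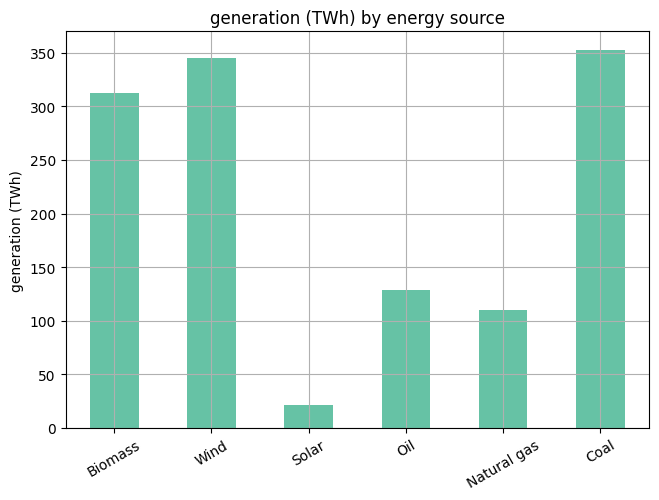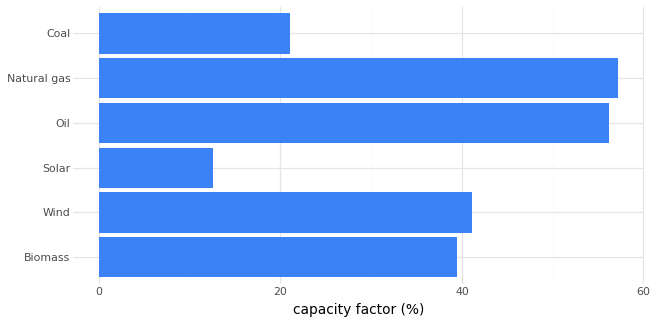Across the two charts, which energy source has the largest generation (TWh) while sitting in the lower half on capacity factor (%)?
Coal

Chart 2 median capacity factor (%) ≈ 40; below-median energy sources: Biomass, Solar, Coal. Among those, Coal has the highest generation (TWh) (≈ 350).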